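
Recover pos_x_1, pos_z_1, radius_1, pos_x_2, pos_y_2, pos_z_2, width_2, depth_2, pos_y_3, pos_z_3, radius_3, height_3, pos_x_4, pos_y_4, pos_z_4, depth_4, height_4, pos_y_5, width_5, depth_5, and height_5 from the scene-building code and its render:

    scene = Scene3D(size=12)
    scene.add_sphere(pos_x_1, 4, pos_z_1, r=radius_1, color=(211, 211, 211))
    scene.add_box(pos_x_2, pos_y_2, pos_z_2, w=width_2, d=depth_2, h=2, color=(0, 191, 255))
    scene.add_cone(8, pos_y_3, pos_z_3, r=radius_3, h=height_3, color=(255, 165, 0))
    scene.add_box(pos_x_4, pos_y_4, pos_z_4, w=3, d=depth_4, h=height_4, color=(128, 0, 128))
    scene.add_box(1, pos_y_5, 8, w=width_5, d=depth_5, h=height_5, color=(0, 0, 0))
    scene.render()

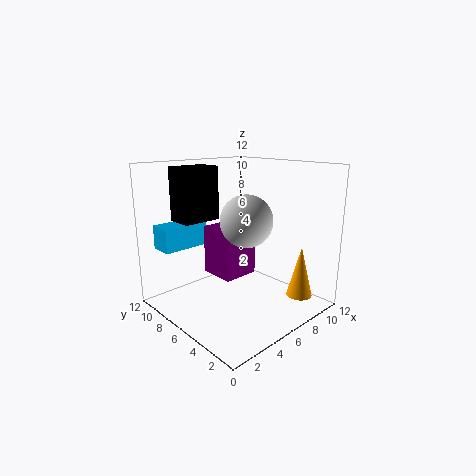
pos_x_1 = 5, pos_z_1 = 8, radius_1 = 2, pos_x_2 = 1, pos_y_2 = 9, pos_z_2 = 5, width_2 = 4, depth_2 = 2, pos_y_3 = 1, pos_z_3 = 2, radius_3 = 1, height_3 = 4, pos_x_4 = 4, pos_y_4 = 5, pos_z_4 = 3, depth_4 = 3, height_4 = 4, pos_y_5 = 6, width_5 = 3, depth_5 = 2, height_5 = 4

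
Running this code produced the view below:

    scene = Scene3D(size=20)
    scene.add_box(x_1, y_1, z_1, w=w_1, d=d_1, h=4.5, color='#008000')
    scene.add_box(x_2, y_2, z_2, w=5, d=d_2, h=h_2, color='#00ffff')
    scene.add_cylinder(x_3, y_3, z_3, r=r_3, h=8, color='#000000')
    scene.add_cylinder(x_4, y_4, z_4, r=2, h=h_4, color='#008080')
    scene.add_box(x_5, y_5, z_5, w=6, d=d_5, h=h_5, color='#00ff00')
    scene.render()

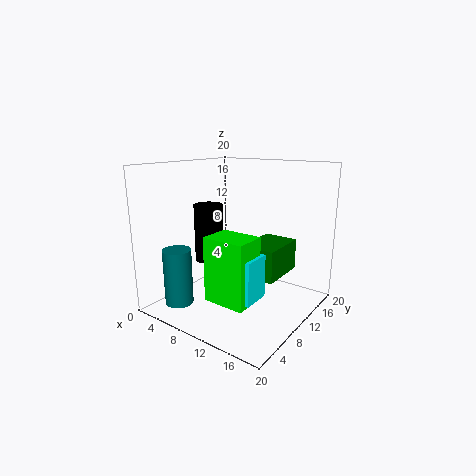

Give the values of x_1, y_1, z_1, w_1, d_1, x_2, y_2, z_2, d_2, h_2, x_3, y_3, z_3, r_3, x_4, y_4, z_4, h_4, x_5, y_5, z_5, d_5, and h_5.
x_1 = 10.5; y_1 = 10; z_1 = 4.5; w_1 = 5; d_1 = 7; x_2 = 9.5; y_2 = 6; z_2 = 2.5; d_2 = 4; h_2 = 6; x_3 = 6; y_3 = 8.5; z_3 = 6.5; r_3 = 2; x_4 = 3.5; y_4 = 4.5; z_4 = 0.5; h_4 = 8; x_5 = 8; y_5 = 5; z_5 = 2; d_5 = 4.5; h_5 = 9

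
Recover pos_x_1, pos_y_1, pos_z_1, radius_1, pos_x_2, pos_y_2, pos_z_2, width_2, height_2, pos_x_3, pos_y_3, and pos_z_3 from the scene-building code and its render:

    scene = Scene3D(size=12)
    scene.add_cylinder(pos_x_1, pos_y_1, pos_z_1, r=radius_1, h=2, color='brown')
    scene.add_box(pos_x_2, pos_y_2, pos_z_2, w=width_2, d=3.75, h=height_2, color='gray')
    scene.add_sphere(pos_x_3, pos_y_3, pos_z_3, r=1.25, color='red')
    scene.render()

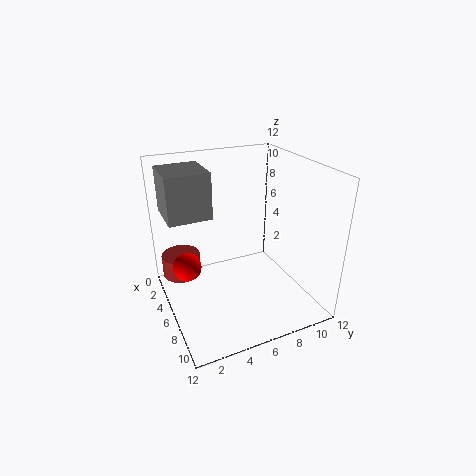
pos_x_1 = 2, pos_y_1 = 2, pos_z_1 = 1.25, radius_1 = 1.75, pos_x_2 = 0.25, pos_y_2 = 0.75, pos_z_2 = 7.25, width_2 = 4, height_2 = 4, pos_x_3 = 4, pos_y_3 = 2, pos_z_3 = 3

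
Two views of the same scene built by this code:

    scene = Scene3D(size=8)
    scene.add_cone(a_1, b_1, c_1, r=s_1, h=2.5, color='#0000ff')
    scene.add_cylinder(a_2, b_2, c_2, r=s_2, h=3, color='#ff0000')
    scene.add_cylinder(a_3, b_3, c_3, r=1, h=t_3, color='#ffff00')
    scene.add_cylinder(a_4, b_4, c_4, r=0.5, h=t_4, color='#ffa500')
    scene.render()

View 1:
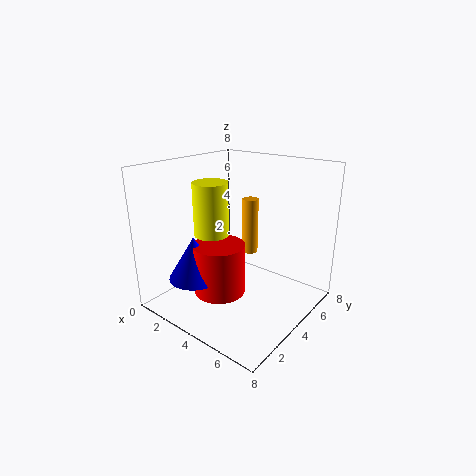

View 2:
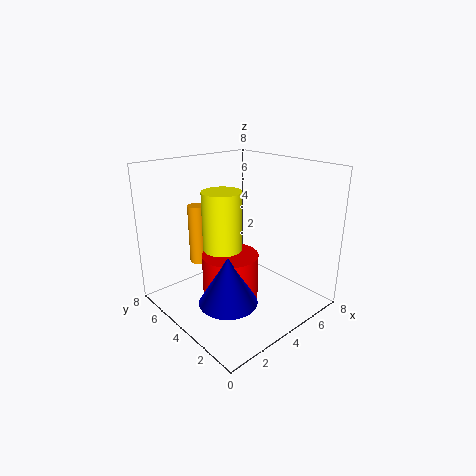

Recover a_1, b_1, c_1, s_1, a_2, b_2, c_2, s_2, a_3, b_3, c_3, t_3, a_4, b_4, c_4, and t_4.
a_1 = 2, b_1 = 2.5, c_1 = 1.5, s_1 = 1.5, a_2 = 3, b_2 = 3.5, c_2 = 0.5, s_2 = 1.5, a_3 = 2.5, b_3 = 3.5, c_3 = 4, t_3 = 3, a_4 = 3, b_4 = 6.5, c_4 = 2, t_4 = 3.5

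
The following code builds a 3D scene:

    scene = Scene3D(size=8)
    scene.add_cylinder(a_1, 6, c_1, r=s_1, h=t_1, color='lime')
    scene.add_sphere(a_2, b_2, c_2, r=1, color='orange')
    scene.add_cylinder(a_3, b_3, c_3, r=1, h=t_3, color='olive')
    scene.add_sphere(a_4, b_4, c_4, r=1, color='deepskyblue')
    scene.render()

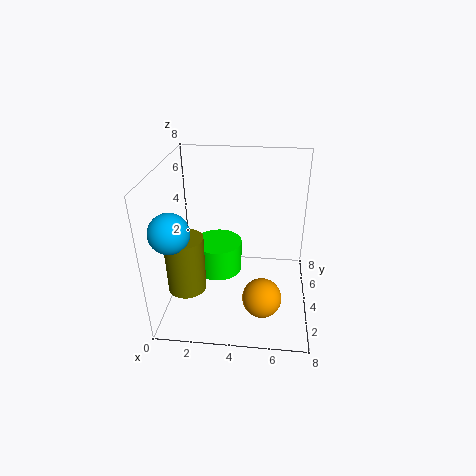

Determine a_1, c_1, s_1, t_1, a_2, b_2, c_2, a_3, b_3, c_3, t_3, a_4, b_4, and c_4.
a_1 = 2.5; c_1 = 0.5; s_1 = 1.5; t_1 = 2; a_2 = 5.5; b_2 = 1.5; c_2 = 2; a_3 = 1.5; b_3 = 2; c_3 = 2; t_3 = 3; a_4 = 1; b_4 = 1.5; c_4 = 5.5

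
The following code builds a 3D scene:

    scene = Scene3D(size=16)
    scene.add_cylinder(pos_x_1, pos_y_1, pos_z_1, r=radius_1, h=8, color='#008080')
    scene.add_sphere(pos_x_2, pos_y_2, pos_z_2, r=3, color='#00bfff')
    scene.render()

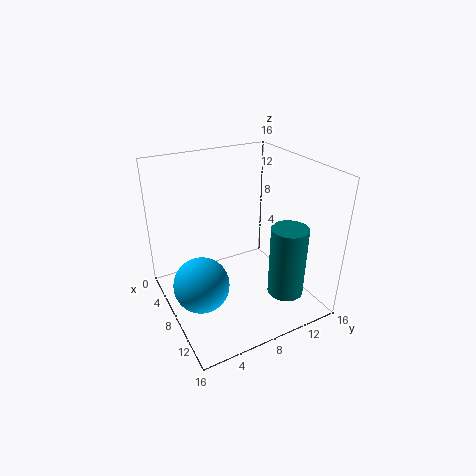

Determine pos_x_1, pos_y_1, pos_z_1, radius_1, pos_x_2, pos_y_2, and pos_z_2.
pos_x_1 = 12, pos_y_1 = 12, pos_z_1 = 2, radius_1 = 2, pos_x_2 = 9, pos_y_2 = 3, pos_z_2 = 4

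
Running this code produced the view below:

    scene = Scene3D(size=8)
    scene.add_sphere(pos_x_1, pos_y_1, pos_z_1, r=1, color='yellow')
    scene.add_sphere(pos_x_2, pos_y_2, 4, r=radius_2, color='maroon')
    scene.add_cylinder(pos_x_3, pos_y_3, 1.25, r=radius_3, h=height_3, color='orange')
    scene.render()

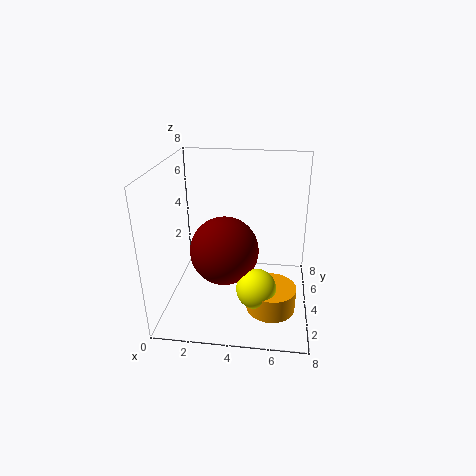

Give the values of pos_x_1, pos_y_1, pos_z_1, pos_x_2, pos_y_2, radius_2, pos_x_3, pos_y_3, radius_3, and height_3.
pos_x_1 = 5.25
pos_y_1 = 1.5
pos_z_1 = 2.5
pos_x_2 = 3.5
pos_y_2 = 2.5
radius_2 = 1.75
pos_x_3 = 6
pos_y_3 = 1.75
radius_3 = 1.25
height_3 = 1.25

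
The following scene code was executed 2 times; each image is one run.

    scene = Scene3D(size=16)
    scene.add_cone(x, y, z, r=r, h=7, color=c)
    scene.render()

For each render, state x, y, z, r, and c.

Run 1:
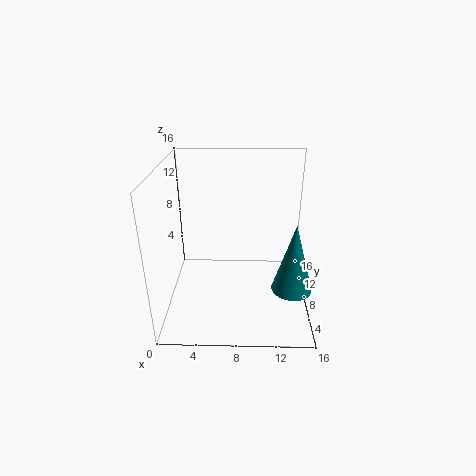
x = 13.5
y = 3
z = 5
r = 2
c = 'teal'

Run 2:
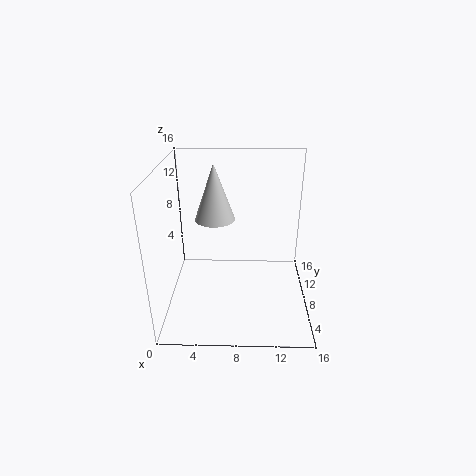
x = 5
y = 13
z = 8
r = 2.5
c = 'lightgray'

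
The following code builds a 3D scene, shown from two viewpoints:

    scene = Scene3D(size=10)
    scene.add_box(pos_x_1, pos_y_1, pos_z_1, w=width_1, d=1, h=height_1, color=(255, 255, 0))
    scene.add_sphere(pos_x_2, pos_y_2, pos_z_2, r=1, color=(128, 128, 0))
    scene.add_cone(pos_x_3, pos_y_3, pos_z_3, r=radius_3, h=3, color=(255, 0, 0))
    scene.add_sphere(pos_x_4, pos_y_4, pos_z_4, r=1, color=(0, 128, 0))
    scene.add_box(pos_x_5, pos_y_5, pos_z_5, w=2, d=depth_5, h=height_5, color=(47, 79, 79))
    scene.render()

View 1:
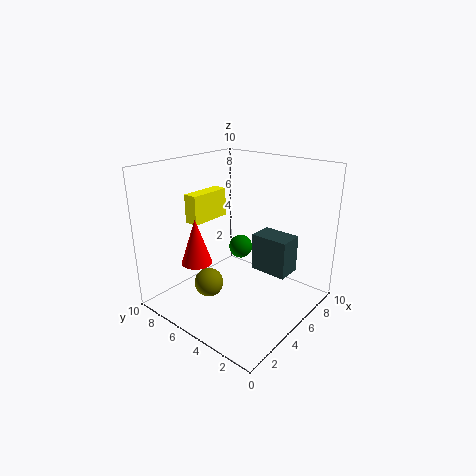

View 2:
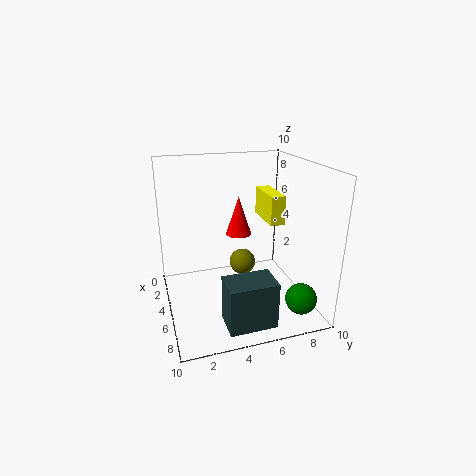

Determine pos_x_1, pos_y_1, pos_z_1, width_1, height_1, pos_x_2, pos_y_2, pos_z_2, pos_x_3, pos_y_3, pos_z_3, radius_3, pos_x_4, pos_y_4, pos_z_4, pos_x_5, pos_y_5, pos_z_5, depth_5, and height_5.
pos_x_1 = 3, pos_y_1 = 7, pos_z_1 = 6, width_1 = 3, height_1 = 2, pos_x_2 = 3, pos_y_2 = 6, pos_z_2 = 2, pos_x_3 = 2, pos_y_3 = 6, pos_z_3 = 4, radius_3 = 1, pos_x_4 = 9, pos_y_4 = 8, pos_z_4 = 2, pos_x_5 = 8, pos_y_5 = 3, pos_z_5 = 1, depth_5 = 3, height_5 = 3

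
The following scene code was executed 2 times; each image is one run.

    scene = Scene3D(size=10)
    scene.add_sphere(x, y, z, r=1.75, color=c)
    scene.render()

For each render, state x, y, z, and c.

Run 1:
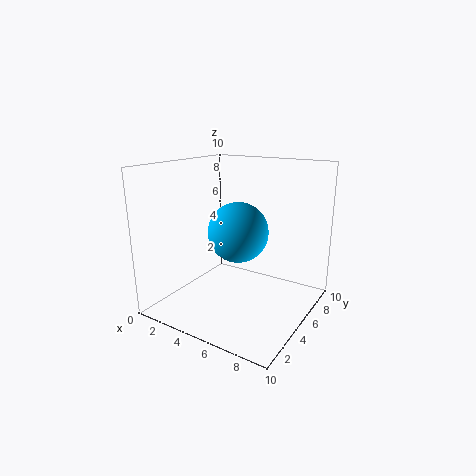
x = 6.75, y = 2.25, z = 6.5, c = 'deepskyblue'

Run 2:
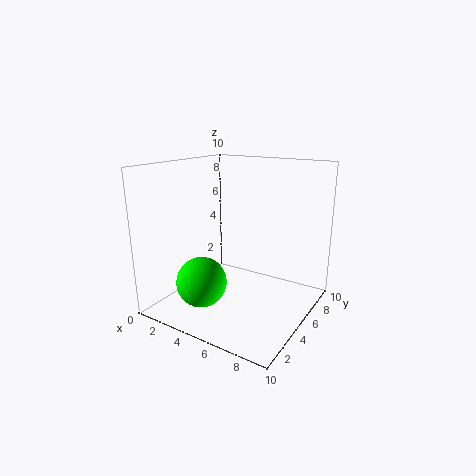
x = 3.25, y = 3, z = 2, c = 'lime'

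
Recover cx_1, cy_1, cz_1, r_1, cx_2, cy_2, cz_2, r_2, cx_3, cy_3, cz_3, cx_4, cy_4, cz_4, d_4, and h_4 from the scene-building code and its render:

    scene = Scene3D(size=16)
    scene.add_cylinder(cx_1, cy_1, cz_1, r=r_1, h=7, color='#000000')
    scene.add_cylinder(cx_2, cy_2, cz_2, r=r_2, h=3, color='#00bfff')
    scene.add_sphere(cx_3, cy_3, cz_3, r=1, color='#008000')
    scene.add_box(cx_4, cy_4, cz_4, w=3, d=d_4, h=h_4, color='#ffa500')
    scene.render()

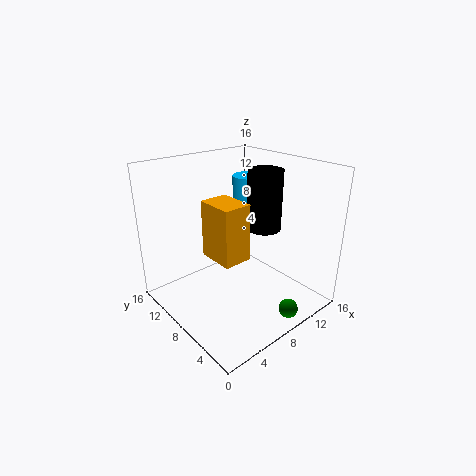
cx_1 = 12; cy_1 = 8; cz_1 = 8; r_1 = 2; cx_2 = 14; cy_2 = 13; cz_2 = 10; r_2 = 2; cx_3 = 9; cy_3 = 1; cz_3 = 2; cx_4 = 4; cy_4 = 5; cz_4 = 7; d_4 = 4; h_4 = 6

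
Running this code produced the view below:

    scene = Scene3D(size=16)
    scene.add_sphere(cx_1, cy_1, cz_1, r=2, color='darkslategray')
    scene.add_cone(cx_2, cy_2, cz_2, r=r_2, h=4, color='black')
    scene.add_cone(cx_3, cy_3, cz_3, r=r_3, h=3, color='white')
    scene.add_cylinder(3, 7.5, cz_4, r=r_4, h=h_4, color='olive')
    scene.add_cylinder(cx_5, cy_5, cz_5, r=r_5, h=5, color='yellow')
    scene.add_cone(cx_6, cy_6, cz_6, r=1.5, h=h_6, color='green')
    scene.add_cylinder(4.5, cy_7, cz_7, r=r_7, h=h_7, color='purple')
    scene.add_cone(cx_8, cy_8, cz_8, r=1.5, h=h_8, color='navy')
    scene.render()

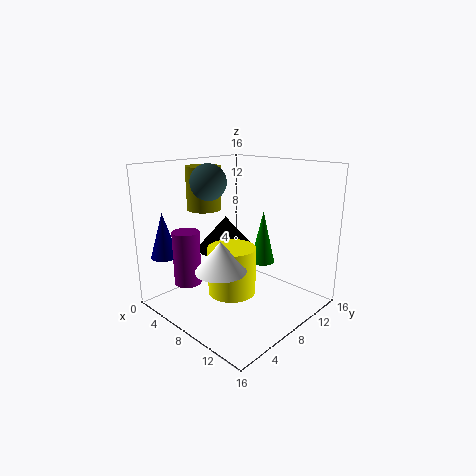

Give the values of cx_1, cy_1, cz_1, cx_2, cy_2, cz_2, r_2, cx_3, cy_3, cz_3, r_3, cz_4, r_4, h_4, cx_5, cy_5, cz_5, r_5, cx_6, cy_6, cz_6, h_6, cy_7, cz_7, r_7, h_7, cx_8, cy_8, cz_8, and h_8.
cx_1 = 5; cy_1 = 6.5; cz_1 = 14; cx_2 = 4.5; cy_2 = 9.5; cz_2 = 5.5; r_2 = 3.5; cx_3 = 10.5; cy_3 = 3; cz_3 = 6.5; r_3 = 2.5; cz_4 = 10.5; r_4 = 2; h_4 = 5; cx_5 = 9.5; cy_5 = 5.5; cz_5 = 3; r_5 = 2.5; cx_6 = 7.5; cy_6 = 13; cz_6 = 3.5; h_6 = 6.5; cy_7 = 3.5; cz_7 = 3; r_7 = 1.5; h_7 = 6; cx_8 = 2.5; cy_8 = 2; cz_8 = 6; h_8 = 5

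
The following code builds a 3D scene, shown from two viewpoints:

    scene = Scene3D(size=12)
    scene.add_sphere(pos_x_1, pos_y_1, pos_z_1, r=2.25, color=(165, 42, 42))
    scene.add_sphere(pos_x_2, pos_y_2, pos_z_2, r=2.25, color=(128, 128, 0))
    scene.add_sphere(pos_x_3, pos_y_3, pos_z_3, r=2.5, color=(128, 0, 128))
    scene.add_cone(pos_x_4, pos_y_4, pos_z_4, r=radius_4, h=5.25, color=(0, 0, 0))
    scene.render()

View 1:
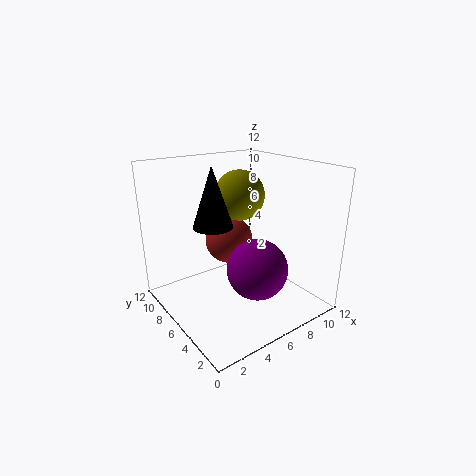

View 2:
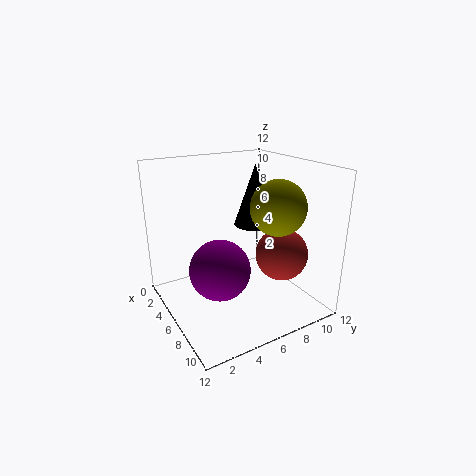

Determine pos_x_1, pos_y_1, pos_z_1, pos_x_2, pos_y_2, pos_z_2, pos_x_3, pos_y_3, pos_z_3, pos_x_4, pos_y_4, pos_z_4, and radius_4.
pos_x_1 = 7.5
pos_y_1 = 9.5
pos_z_1 = 4.25
pos_x_2 = 8
pos_y_2 = 8.5
pos_z_2 = 8.75
pos_x_3 = 6.5
pos_y_3 = 4
pos_z_3 = 3.75
pos_x_4 = 5
pos_y_4 = 8.25
pos_z_4 = 6.5
radius_4 = 1.75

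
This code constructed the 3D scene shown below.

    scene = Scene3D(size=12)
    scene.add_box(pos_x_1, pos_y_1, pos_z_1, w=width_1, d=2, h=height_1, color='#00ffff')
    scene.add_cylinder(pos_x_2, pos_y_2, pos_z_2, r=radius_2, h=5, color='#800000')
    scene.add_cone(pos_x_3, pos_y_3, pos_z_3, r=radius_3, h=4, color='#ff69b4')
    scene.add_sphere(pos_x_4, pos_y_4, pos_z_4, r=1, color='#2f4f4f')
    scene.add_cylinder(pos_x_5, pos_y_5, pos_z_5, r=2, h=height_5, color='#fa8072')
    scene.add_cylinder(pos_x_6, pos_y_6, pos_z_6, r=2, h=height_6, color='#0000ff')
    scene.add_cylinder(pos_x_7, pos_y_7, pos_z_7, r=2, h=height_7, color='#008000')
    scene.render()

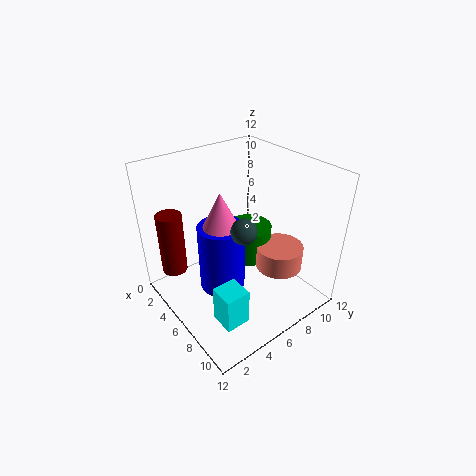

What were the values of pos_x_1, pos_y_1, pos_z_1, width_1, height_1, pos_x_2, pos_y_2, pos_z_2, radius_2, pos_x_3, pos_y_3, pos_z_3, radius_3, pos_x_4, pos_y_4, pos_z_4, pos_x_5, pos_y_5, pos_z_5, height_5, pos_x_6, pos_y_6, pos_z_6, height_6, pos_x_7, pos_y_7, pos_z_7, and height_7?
pos_x_1 = 8, pos_y_1 = 2, pos_z_1 = 1, width_1 = 2, height_1 = 3, pos_x_2 = 4, pos_y_2 = 1, pos_z_2 = 4, radius_2 = 1, pos_x_3 = 5, pos_y_3 = 5, pos_z_3 = 6, radius_3 = 2, pos_x_4 = 8, pos_y_4 = 5, pos_z_4 = 8, pos_x_5 = 8, pos_y_5 = 9, pos_z_5 = 3, height_5 = 2, pos_x_6 = 5, pos_y_6 = 5, pos_z_6 = 1, height_6 = 6, pos_x_7 = 5, pos_y_7 = 8, pos_z_7 = 3, height_7 = 3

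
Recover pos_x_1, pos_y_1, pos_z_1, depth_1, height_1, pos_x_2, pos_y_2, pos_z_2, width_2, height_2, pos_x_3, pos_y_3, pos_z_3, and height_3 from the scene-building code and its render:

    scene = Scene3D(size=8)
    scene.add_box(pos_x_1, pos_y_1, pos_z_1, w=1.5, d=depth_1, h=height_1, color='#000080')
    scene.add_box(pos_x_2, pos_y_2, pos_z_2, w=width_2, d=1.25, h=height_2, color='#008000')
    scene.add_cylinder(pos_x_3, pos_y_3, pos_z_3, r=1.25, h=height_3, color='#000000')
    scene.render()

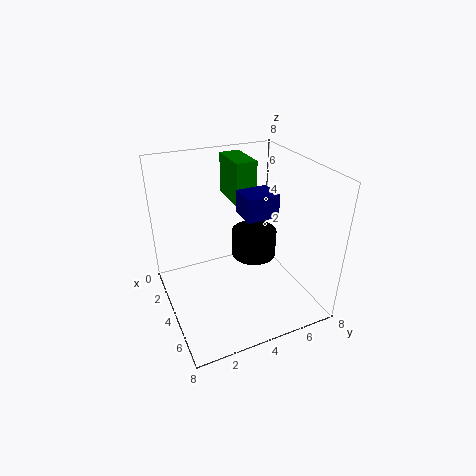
pos_x_1 = 3.75
pos_y_1 = 4
pos_z_1 = 5.5
depth_1 = 1.75
height_1 = 1.25
pos_x_2 = 0.25
pos_y_2 = 4.5
pos_z_2 = 5.25
width_2 = 2.5
height_2 = 2.5
pos_x_3 = 4
pos_y_3 = 5
pos_z_3 = 2.75
height_3 = 1.5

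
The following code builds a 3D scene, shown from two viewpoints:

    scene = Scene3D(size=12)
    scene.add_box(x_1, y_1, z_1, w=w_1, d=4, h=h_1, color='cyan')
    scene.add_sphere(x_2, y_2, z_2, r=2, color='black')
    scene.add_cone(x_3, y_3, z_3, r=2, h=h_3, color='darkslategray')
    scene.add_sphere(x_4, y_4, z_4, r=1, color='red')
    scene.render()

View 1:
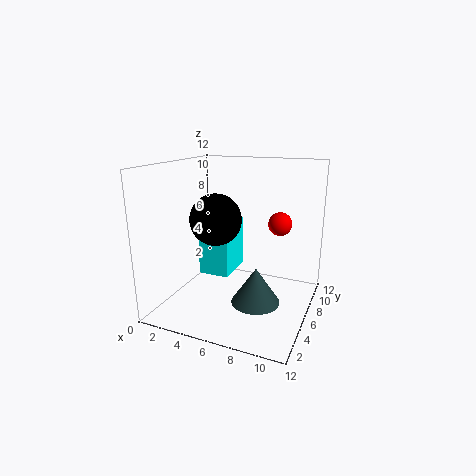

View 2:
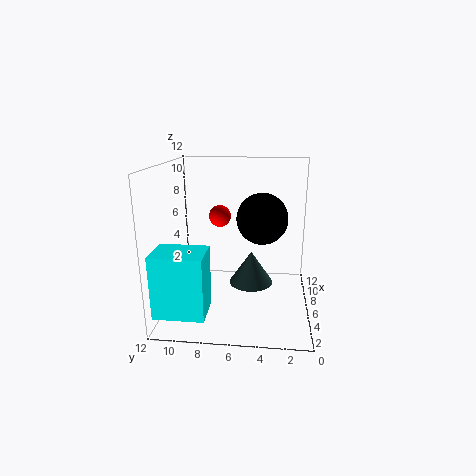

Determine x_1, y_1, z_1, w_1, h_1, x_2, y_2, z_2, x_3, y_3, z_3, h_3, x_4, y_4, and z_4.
x_1 = 1, y_1 = 8, z_1 = 1, w_1 = 3, h_1 = 5, x_2 = 5, y_2 = 4, z_2 = 8, x_3 = 8, y_3 = 5, z_3 = 1, h_3 = 3, x_4 = 9, y_4 = 8, z_4 = 7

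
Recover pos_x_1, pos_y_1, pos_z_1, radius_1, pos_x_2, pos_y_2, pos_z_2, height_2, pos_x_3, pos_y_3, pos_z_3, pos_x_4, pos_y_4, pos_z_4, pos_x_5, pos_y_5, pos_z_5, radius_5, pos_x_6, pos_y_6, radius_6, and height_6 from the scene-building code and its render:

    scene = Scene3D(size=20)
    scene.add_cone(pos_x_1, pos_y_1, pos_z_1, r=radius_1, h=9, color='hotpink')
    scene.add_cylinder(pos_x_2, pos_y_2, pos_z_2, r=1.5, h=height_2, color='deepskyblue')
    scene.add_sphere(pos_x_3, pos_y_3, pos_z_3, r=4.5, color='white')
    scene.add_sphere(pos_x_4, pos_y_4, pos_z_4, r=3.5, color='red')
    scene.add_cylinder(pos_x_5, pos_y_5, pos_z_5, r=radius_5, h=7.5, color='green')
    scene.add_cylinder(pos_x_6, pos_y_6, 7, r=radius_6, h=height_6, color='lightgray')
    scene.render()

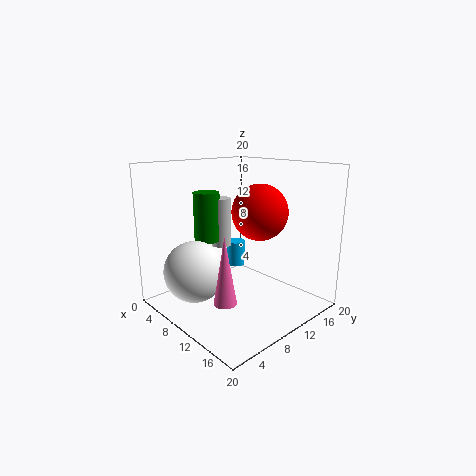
pos_x_1 = 13
pos_y_1 = 5
pos_z_1 = 3
radius_1 = 1.5
pos_x_2 = 4
pos_y_2 = 15
pos_z_2 = 3
height_2 = 4
pos_x_3 = 5
pos_y_3 = 6
pos_z_3 = 4.5
pos_x_4 = 14.5
pos_y_4 = 9.5
pos_z_4 = 14.5
pos_x_5 = 3
pos_y_5 = 10
pos_z_5 = 8
radius_5 = 2
pos_x_6 = 4
pos_y_6 = 12
radius_6 = 1.5
height_6 = 7.5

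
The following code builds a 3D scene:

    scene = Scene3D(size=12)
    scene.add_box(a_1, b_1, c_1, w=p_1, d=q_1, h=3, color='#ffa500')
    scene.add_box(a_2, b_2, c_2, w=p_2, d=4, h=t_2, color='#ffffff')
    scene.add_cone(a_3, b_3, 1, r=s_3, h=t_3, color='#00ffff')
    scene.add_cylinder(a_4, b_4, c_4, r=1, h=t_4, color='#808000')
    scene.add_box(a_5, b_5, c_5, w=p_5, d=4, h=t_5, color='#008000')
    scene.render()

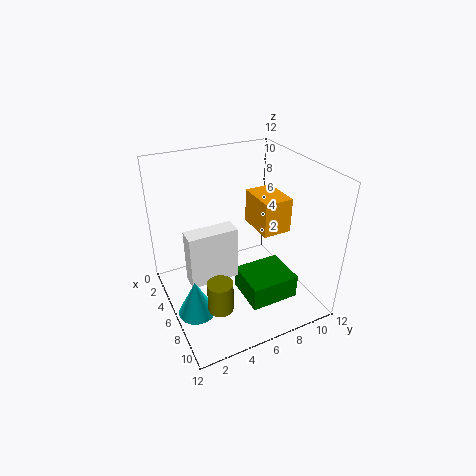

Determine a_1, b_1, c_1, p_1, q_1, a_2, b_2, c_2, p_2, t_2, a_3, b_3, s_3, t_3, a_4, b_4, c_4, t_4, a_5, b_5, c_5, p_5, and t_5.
a_1 = 3.5
b_1 = 8
c_1 = 6
p_1 = 3.5
q_1 = 2.5
a_2 = 5.5
b_2 = 1.5
c_2 = 3
p_2 = 1.5
t_2 = 4.5
a_3 = 7.5
b_3 = 1.5
s_3 = 1.5
t_3 = 3
a_4 = 9
b_4 = 3
c_4 = 2
t_4 = 2.5
a_5 = 6.5
b_5 = 5.5
c_5 = 1.5
p_5 = 3.5
t_5 = 2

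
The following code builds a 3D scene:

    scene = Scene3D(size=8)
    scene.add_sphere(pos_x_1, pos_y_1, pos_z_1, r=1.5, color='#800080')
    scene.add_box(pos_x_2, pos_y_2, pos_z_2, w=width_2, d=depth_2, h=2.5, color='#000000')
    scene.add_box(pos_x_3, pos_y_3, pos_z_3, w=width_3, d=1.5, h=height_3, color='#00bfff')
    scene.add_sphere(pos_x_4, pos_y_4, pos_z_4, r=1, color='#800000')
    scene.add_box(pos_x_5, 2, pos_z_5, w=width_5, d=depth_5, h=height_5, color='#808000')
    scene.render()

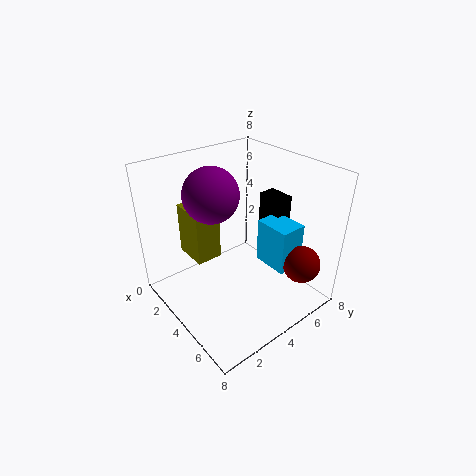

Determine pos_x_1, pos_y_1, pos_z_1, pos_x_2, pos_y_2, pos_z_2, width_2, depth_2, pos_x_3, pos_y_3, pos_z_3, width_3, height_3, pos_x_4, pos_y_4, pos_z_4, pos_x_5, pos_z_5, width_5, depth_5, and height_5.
pos_x_1 = 3; pos_y_1 = 3; pos_z_1 = 6.5; pos_x_2 = 3.5; pos_y_2 = 6; pos_z_2 = 3.5; width_2 = 1.5; depth_2 = 1; pos_x_3 = 4.5; pos_y_3 = 5; pos_z_3 = 2.5; width_3 = 2; height_3 = 2.5; pos_x_4 = 7; pos_y_4 = 6; pos_z_4 = 3; pos_x_5 = 1; pos_z_5 = 2.5; width_5 = 2; depth_5 = 1.5; height_5 = 3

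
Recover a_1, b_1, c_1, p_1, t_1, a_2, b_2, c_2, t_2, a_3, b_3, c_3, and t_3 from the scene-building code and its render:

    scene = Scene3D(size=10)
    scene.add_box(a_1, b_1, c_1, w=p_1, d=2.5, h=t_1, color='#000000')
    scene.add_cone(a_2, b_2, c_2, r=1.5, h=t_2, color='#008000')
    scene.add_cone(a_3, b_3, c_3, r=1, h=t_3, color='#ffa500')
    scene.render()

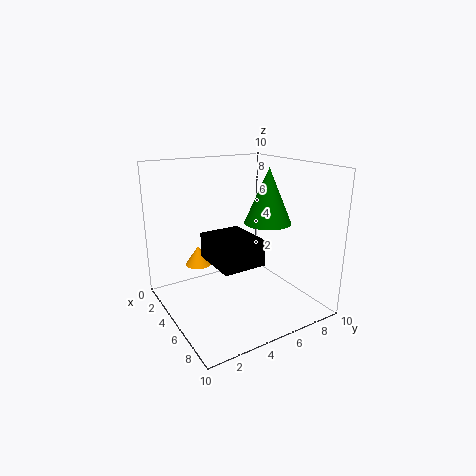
a_1 = 6.5
b_1 = 1.5
c_1 = 5
p_1 = 3
t_1 = 1.5
a_2 = 7
b_2 = 6
c_2 = 6.5
t_2 = 3.5
a_3 = 1.5
b_3 = 3.5
c_3 = 2
t_3 = 1.5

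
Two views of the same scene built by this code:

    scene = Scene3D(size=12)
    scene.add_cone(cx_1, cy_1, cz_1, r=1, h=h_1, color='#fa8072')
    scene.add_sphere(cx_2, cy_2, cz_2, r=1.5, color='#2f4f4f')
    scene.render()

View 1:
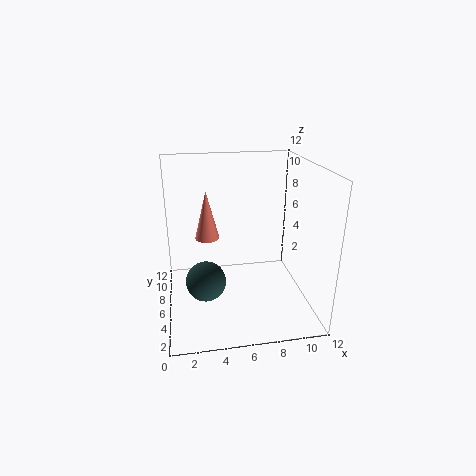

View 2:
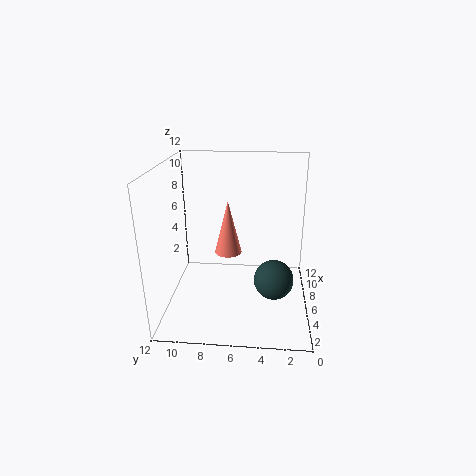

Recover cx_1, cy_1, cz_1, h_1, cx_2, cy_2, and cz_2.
cx_1 = 3.5, cy_1 = 6.5, cz_1 = 6, h_1 = 4, cx_2 = 3, cy_2 = 3, cz_2 = 4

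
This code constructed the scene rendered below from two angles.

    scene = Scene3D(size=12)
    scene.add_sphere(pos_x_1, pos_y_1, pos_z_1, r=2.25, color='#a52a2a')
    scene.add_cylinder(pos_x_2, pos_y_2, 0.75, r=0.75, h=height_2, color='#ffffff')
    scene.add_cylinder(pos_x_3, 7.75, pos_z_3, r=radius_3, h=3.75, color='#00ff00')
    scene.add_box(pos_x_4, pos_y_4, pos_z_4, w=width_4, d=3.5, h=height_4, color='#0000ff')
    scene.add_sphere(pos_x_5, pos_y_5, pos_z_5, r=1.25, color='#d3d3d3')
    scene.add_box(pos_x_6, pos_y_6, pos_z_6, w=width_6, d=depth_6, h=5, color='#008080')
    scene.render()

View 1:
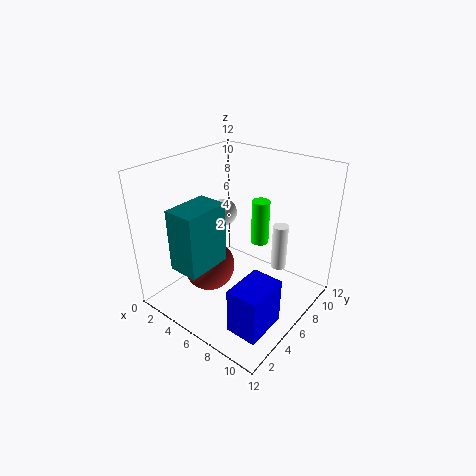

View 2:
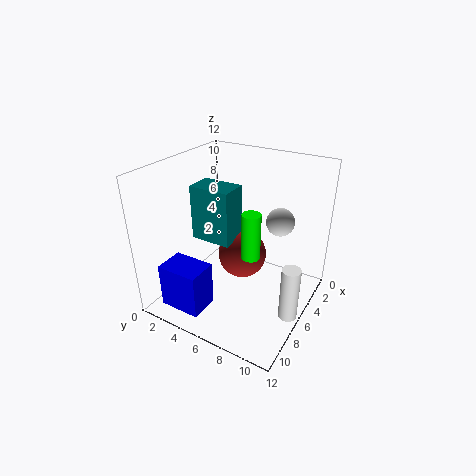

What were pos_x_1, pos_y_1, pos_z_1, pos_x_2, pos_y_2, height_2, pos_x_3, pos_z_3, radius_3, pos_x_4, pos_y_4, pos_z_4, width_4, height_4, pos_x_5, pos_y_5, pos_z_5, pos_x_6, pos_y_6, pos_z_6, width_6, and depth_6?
pos_x_1 = 3.5, pos_y_1 = 5, pos_z_1 = 2.75, pos_x_2 = 7, pos_y_2 = 11.25, height_2 = 4.5, pos_x_3 = 7, pos_z_3 = 5.25, radius_3 = 0.75, pos_x_4 = 8.5, pos_y_4 = 1.5, pos_z_4 = 0.75, width_4 = 2.5, height_4 = 3.75, pos_x_5 = 2.5, pos_y_5 = 8.25, pos_z_5 = 6.5, pos_x_6 = 3.25, pos_y_6 = 1, pos_z_6 = 4.5, width_6 = 2.5, depth_6 = 3.75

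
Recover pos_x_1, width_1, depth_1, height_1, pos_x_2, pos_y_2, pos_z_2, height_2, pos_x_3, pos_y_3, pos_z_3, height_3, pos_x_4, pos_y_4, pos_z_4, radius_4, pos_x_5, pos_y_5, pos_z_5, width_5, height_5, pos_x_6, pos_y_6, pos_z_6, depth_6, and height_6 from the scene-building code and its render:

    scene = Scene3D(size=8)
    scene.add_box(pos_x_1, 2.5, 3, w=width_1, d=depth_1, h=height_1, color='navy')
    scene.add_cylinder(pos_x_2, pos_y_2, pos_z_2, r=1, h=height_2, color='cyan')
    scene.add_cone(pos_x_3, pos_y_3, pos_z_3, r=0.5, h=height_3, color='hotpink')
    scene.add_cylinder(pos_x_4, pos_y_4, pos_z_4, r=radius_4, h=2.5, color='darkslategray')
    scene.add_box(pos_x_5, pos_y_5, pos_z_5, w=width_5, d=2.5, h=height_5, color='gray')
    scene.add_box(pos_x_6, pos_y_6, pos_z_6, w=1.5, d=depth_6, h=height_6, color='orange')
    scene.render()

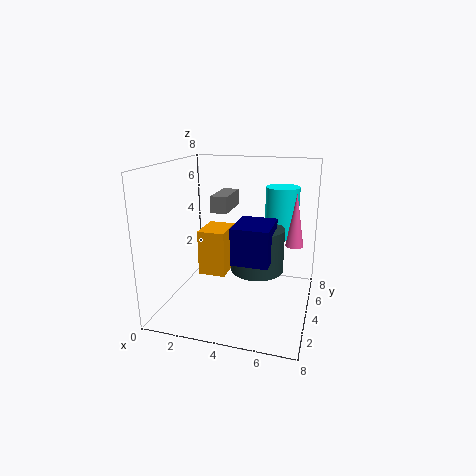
pos_x_1 = 4, width_1 = 2, depth_1 = 2.5, height_1 = 2, pos_x_2 = 6, pos_y_2 = 6.5, pos_z_2 = 3.5, height_2 = 3, pos_x_3 = 7, pos_y_3 = 5, pos_z_3 = 3.5, height_3 = 3, pos_x_4 = 5, pos_y_4 = 4.5, pos_z_4 = 2, radius_4 = 1.5, pos_x_5 = 2, pos_y_5 = 5, pos_z_5 = 5, width_5 = 1, height_5 = 1, pos_x_6 = 2, pos_y_6 = 3, pos_z_6 = 2, depth_6 = 2, height_6 = 2.5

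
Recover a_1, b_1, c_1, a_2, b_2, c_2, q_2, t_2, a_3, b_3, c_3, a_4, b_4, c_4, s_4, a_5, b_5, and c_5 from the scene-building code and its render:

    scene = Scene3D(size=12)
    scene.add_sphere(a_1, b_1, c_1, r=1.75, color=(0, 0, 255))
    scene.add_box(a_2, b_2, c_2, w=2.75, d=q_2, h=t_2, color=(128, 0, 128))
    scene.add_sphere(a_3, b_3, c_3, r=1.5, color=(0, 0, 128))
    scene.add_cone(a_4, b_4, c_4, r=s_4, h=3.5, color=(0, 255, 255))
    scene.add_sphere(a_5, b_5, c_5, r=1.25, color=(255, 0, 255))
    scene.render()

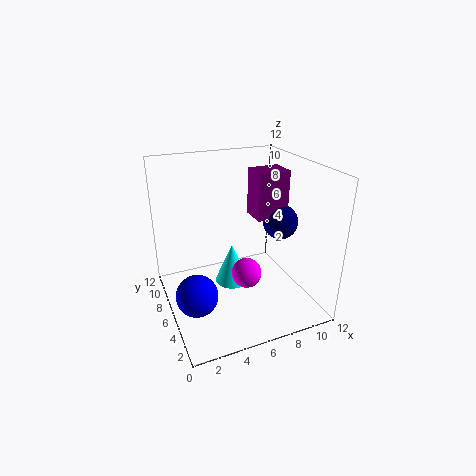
a_1 = 2
b_1 = 5.25
c_1 = 1.75
a_2 = 7.75
b_2 = 5.75
c_2 = 7.25
q_2 = 2.25
t_2 = 4
a_3 = 10
b_3 = 6
c_3 = 6.75
a_4 = 5.75
b_4 = 6.75
c_4 = 1.5
s_4 = 1.5
a_5 = 6.25
b_5 = 4.75
c_5 = 3.25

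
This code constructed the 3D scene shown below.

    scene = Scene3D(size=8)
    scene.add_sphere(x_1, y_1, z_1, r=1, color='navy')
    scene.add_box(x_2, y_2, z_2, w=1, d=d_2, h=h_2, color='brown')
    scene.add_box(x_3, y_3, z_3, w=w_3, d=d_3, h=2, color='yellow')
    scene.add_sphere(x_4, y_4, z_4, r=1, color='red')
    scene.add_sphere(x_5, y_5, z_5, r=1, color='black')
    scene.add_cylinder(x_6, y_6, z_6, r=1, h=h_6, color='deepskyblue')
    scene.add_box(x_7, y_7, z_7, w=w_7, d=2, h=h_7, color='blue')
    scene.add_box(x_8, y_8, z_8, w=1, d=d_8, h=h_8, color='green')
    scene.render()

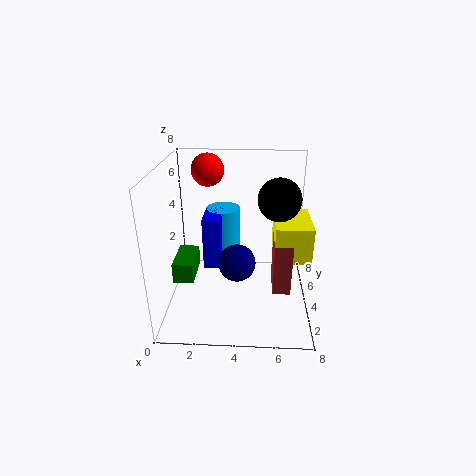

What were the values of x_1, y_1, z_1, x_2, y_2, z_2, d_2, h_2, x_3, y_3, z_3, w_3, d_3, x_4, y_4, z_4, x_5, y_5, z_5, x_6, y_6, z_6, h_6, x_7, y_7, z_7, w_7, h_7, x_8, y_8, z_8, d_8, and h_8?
x_1 = 4
y_1 = 3
z_1 = 3
x_2 = 6
y_2 = 3
z_2 = 1
d_2 = 2
h_2 = 3
x_3 = 6
y_3 = 3
z_3 = 3
w_3 = 2
d_3 = 3
x_4 = 2
y_4 = 7
z_4 = 7
x_5 = 6
y_5 = 2
z_5 = 7
x_6 = 3
y_6 = 6
z_6 = 2
h_6 = 3
x_7 = 2
y_7 = 4
z_7 = 2
w_7 = 1
h_7 = 3
x_8 = 1
y_8 = 1
z_8 = 3
d_8 = 2
h_8 = 1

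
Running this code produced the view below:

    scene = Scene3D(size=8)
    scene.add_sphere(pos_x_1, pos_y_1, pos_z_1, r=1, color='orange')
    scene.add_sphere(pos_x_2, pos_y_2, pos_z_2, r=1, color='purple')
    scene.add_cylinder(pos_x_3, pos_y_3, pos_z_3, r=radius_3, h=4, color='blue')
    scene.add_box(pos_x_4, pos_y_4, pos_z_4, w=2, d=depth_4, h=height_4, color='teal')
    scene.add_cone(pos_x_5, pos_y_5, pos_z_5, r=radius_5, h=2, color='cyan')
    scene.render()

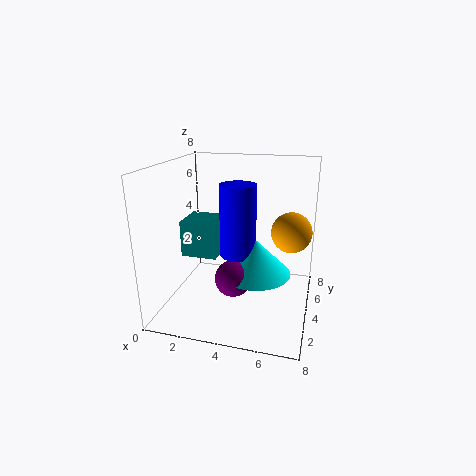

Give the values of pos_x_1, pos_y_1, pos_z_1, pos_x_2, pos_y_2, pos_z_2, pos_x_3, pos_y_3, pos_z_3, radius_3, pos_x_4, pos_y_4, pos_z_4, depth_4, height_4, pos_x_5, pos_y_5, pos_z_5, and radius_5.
pos_x_1 = 7, pos_y_1 = 3, pos_z_1 = 5, pos_x_2 = 4, pos_y_2 = 3, pos_z_2 = 2, pos_x_3 = 4, pos_y_3 = 4, pos_z_3 = 3, radius_3 = 1, pos_x_4 = 1, pos_y_4 = 3, pos_z_4 = 3, depth_4 = 2, height_4 = 2, pos_x_5 = 5, pos_y_5 = 4, pos_z_5 = 2, radius_5 = 2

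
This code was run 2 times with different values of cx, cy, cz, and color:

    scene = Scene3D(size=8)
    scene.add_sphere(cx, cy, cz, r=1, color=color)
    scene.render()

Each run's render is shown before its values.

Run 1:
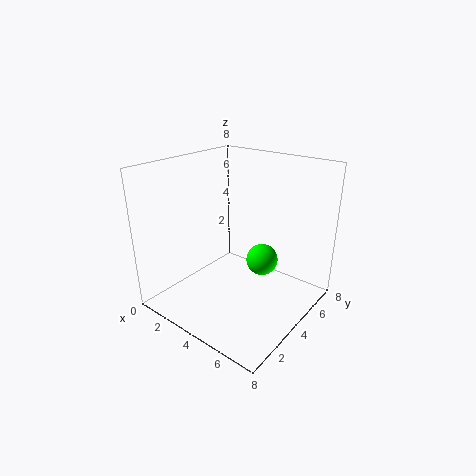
cx = 4; cy = 6.5; cz = 1.5; color = 'lime'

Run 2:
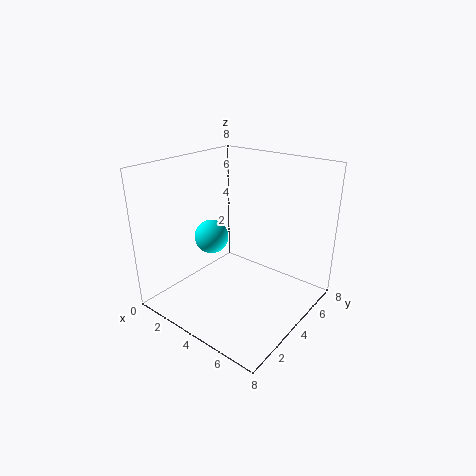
cx = 2; cy = 4; cz = 3.5; color = 'cyan'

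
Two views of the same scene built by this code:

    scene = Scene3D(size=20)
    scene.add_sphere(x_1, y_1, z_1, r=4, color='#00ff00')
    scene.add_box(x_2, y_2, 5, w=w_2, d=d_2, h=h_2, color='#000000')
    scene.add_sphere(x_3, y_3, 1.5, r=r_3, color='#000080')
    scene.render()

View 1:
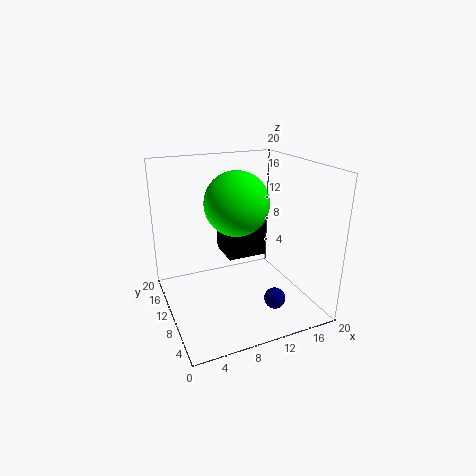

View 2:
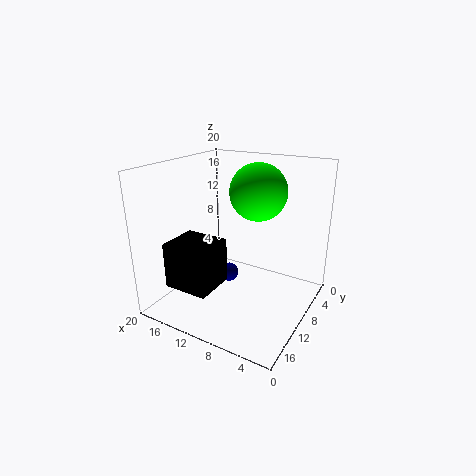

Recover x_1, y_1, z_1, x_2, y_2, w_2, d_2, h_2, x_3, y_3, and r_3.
x_1 = 8.5, y_1 = 7, z_1 = 16, x_2 = 10, y_2 = 13, w_2 = 6, d_2 = 5.5, h_2 = 6, x_3 = 14, y_3 = 6, r_3 = 1.5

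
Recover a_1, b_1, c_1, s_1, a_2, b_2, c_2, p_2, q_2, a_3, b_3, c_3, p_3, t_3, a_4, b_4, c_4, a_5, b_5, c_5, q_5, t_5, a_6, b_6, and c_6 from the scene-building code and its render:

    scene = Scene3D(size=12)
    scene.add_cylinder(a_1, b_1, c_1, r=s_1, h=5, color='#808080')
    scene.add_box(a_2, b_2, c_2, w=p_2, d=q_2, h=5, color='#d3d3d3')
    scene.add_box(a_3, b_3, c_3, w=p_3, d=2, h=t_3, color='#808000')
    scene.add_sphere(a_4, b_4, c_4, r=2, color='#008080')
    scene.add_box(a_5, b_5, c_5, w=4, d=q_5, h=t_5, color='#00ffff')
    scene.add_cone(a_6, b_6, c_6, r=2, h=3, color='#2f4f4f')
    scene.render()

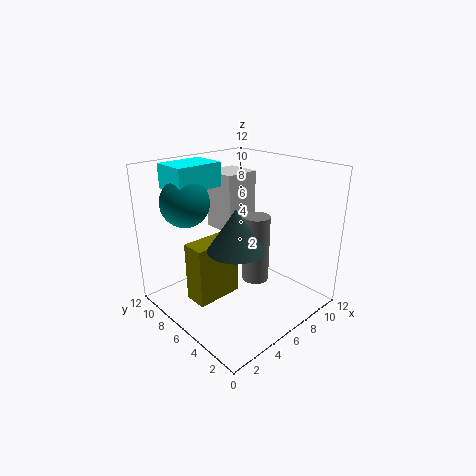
a_1 = 5
b_1 = 3
c_1 = 4
s_1 = 1
a_2 = 6
b_2 = 7
c_2 = 6
p_2 = 3
q_2 = 3
a_3 = 2
b_3 = 6
c_3 = 1
p_3 = 4
t_3 = 5
a_4 = 3
b_4 = 9
c_4 = 9
a_5 = 2
b_5 = 8
c_5 = 10
q_5 = 3
t_5 = 2
a_6 = 3
b_6 = 3
c_6 = 7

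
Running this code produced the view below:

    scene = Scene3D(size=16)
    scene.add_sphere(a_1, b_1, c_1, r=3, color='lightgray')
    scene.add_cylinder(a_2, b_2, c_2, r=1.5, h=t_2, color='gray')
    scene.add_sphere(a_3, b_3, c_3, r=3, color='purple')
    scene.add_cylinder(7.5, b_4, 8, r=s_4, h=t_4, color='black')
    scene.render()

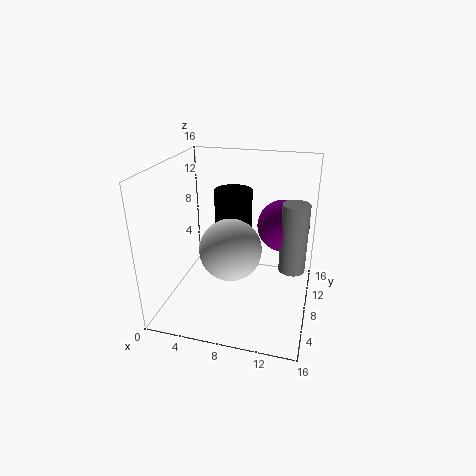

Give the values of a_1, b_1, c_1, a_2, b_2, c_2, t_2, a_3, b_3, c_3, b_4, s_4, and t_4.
a_1 = 8.5, b_1 = 3.5, c_1 = 9, a_2 = 14, b_2 = 9.5, c_2 = 4, t_2 = 8, a_3 = 12.5, b_3 = 11.5, c_3 = 8.5, b_4 = 8, s_4 = 2, t_4 = 5.5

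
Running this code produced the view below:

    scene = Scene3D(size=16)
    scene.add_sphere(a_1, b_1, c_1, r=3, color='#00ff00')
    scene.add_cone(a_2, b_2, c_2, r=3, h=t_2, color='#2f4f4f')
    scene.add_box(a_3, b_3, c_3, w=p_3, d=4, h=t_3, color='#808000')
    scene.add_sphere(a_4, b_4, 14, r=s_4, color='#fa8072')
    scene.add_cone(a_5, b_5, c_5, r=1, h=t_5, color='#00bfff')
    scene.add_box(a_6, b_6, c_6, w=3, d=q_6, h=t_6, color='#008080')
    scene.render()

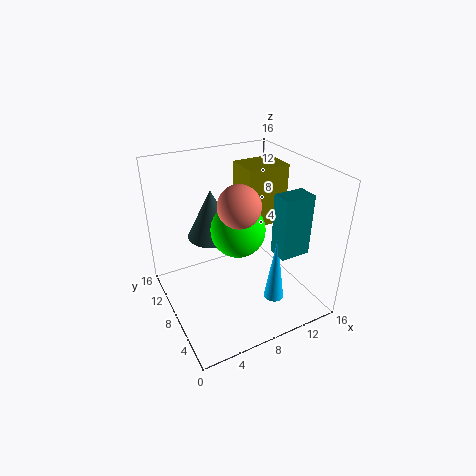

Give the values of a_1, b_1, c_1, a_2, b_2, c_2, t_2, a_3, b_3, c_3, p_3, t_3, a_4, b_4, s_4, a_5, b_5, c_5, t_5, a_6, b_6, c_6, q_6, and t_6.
a_1 = 8, b_1 = 8, c_1 = 9, a_2 = 7, b_2 = 13, c_2 = 6, t_2 = 6, a_3 = 10, b_3 = 9, c_3 = 8, p_3 = 5, t_3 = 7, a_4 = 6, b_4 = 4, s_4 = 2, a_5 = 9, b_5 = 2, c_5 = 4, t_5 = 7, a_6 = 9, b_6 = 1, c_6 = 9, q_6 = 2, t_6 = 6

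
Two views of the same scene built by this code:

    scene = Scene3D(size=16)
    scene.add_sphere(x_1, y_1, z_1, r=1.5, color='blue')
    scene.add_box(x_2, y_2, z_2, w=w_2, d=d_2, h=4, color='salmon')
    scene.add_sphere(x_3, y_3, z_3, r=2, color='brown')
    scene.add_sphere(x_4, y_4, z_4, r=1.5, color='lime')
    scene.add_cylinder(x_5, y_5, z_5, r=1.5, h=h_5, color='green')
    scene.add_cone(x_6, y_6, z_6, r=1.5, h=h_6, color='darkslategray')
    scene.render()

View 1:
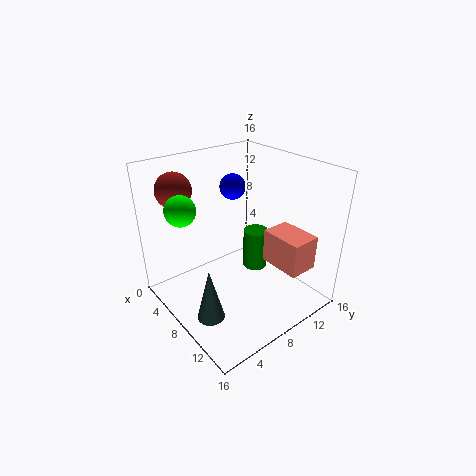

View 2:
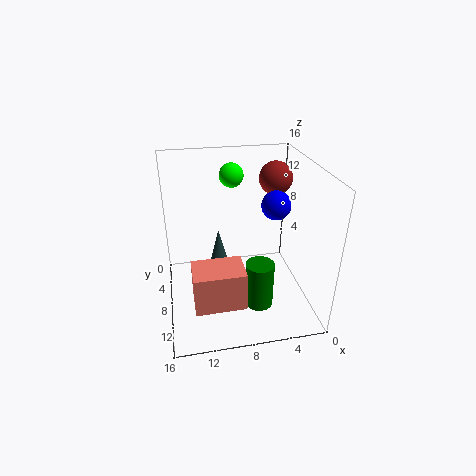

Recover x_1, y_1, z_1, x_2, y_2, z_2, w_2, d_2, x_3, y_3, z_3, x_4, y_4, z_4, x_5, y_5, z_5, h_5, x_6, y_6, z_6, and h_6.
x_1 = 4.5, y_1 = 10, z_1 = 12.5, x_2 = 8.5, y_2 = 11.5, z_2 = 4, w_2 = 5, d_2 = 3.5, x_3 = 2.5, y_3 = 3.5, z_3 = 13, x_4 = 7.5, y_4 = 1.5, z_4 = 13, x_5 = 6.5, y_5 = 12, z_5 = 2, h_5 = 5, x_6 = 9.5, y_6 = 3, z_6 = 0.5, h_6 = 6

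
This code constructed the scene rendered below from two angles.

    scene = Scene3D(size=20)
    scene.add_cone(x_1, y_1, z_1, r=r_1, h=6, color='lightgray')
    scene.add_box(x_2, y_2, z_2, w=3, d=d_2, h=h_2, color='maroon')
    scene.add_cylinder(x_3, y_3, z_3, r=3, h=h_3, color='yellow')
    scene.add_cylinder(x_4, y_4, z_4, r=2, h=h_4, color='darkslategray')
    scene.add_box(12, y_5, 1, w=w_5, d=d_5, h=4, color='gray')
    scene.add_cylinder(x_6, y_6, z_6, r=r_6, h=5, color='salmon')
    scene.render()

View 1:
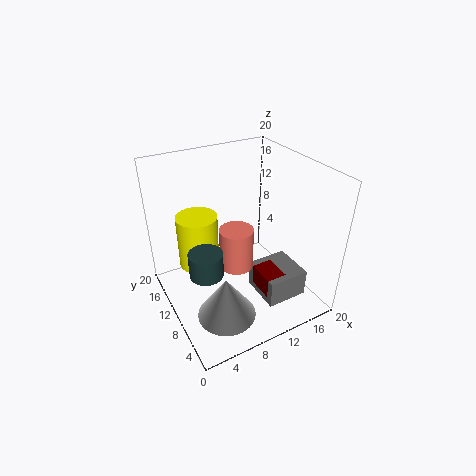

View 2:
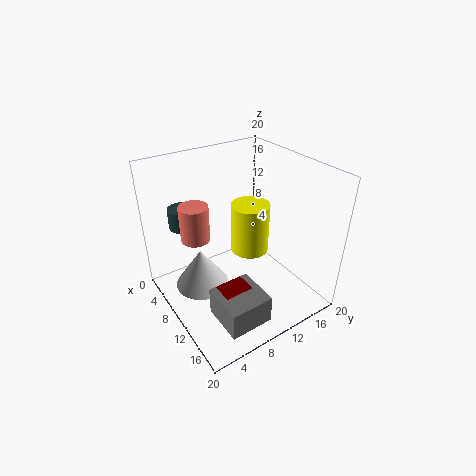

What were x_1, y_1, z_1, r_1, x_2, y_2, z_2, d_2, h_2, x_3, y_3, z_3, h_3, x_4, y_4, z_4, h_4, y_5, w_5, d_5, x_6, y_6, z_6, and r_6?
x_1 = 6, y_1 = 6, z_1 = 1, r_1 = 4, x_2 = 12, y_2 = 5, z_2 = 2, d_2 = 4, h_2 = 3, x_3 = 6, y_3 = 15, z_3 = 4, h_3 = 8, x_4 = 3, y_4 = 5, z_4 = 10, h_4 = 3, y_5 = 4, w_5 = 6, d_5 = 6, x_6 = 7, y_6 = 5, z_6 = 10, r_6 = 2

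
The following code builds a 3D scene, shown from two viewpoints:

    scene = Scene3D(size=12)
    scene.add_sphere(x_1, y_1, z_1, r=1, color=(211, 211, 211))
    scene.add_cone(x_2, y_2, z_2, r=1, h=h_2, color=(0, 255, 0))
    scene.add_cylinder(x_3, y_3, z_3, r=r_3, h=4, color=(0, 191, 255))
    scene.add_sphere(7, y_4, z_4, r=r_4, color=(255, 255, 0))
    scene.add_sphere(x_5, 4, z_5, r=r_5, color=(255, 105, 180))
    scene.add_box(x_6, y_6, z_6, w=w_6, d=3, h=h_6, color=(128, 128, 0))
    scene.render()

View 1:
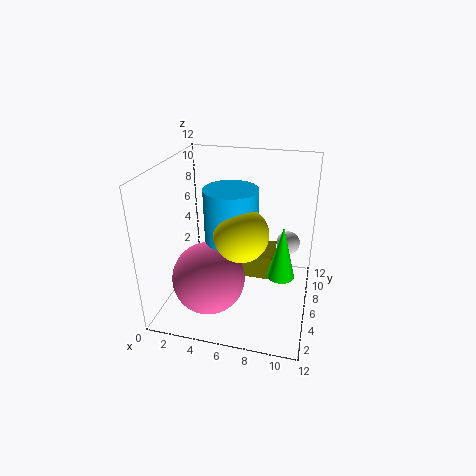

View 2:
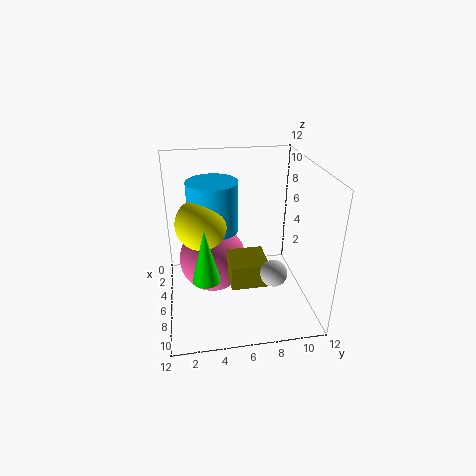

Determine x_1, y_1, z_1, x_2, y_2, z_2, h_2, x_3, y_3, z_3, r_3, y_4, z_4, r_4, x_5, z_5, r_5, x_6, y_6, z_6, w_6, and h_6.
x_1 = 10
y_1 = 8
z_1 = 5
x_2 = 10
y_2 = 3
z_2 = 5
h_2 = 4
x_3 = 6
y_3 = 4
z_3 = 7
r_3 = 2
y_4 = 3
z_4 = 8
r_4 = 2
x_5 = 4
z_5 = 3
r_5 = 3
x_6 = 6
y_6 = 5
z_6 = 3
w_6 = 3
h_6 = 2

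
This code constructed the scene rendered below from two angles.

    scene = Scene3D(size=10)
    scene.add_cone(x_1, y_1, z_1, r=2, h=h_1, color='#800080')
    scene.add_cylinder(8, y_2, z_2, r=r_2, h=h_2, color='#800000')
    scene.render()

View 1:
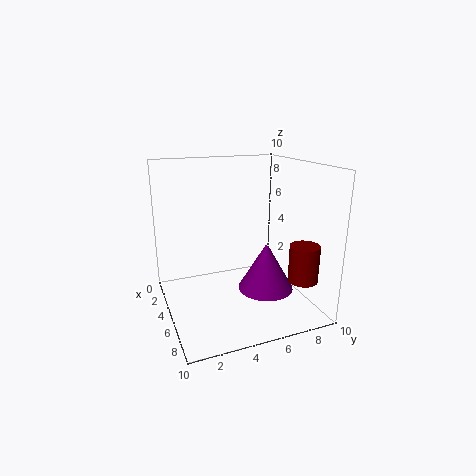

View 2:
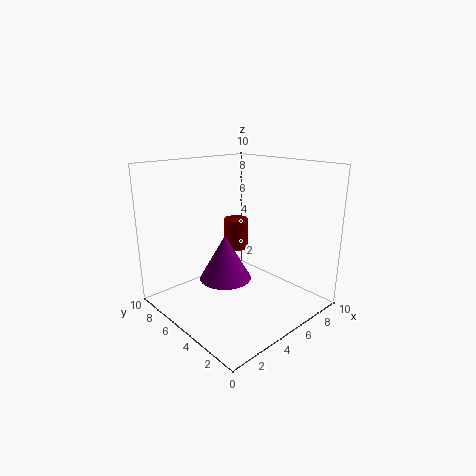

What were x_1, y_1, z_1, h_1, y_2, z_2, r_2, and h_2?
x_1 = 5.5; y_1 = 7; z_1 = 1; h_1 = 3.5; y_2 = 8.5; z_2 = 2.5; r_2 = 1; h_2 = 2.5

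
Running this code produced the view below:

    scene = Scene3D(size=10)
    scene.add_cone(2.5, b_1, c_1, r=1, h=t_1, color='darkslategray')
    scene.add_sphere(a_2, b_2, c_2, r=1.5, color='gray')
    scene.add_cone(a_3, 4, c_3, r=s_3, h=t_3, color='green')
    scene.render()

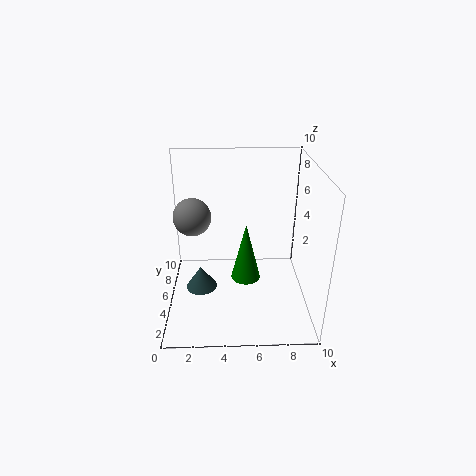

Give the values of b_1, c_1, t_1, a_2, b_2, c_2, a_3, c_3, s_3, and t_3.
b_1 = 3
c_1 = 2.5
t_1 = 1.5
a_2 = 1.5
b_2 = 8.5
c_2 = 5
a_3 = 5.5
c_3 = 2.5
s_3 = 1
t_3 = 4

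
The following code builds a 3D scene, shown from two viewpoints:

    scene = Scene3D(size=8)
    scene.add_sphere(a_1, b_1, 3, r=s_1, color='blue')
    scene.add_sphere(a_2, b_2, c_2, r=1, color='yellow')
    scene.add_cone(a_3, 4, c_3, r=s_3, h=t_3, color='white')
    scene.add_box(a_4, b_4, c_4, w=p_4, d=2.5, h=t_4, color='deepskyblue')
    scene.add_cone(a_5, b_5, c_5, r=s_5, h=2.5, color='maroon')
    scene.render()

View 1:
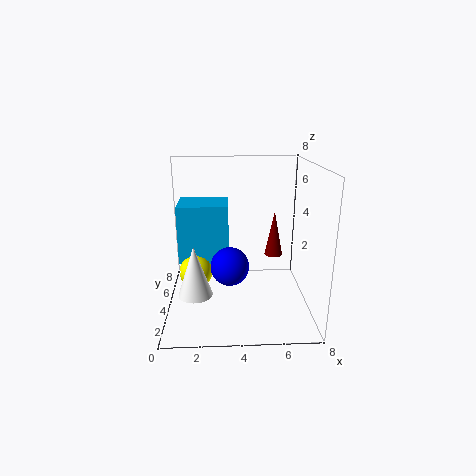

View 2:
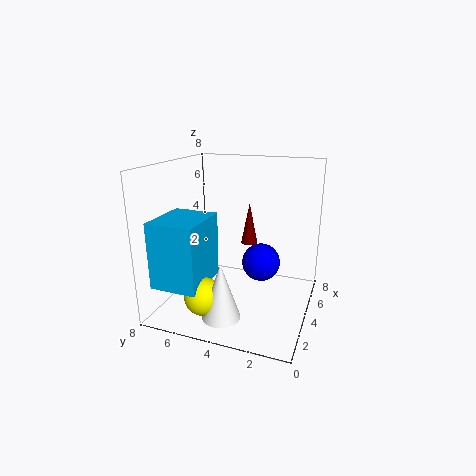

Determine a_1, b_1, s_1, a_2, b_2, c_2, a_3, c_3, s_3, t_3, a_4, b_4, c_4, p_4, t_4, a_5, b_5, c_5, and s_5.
a_1 = 3.5; b_1 = 2.5; s_1 = 1; a_2 = 1.5; b_2 = 5; c_2 = 1.5; a_3 = 1.5; c_3 = 0.5; s_3 = 1; t_3 = 3; a_4 = 0.5; b_4 = 5; c_4 = 2; p_4 = 3; t_4 = 3.5; a_5 = 6; b_5 = 4; c_5 = 3; s_5 = 0.5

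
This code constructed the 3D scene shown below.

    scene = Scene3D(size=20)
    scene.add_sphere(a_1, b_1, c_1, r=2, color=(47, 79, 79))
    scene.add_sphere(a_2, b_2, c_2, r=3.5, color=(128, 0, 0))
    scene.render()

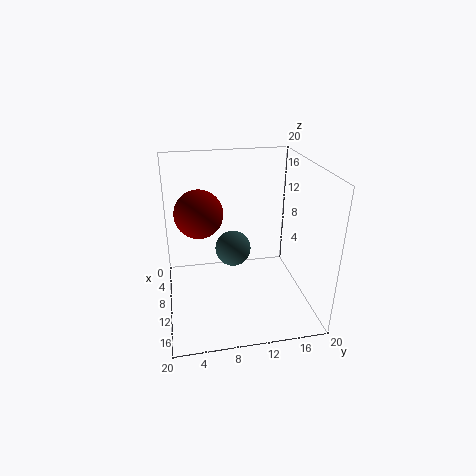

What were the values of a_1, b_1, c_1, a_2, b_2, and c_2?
a_1 = 17; b_1 = 8; c_1 = 12.5; a_2 = 6.5; b_2 = 5; c_2 = 12.5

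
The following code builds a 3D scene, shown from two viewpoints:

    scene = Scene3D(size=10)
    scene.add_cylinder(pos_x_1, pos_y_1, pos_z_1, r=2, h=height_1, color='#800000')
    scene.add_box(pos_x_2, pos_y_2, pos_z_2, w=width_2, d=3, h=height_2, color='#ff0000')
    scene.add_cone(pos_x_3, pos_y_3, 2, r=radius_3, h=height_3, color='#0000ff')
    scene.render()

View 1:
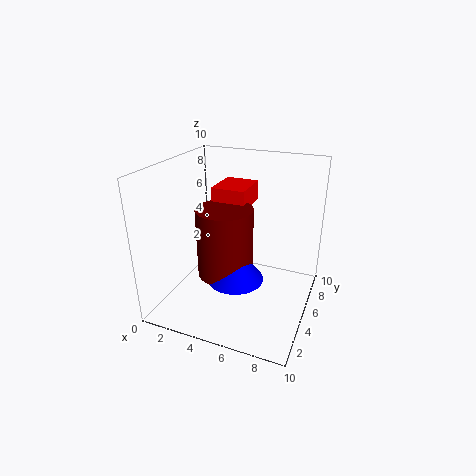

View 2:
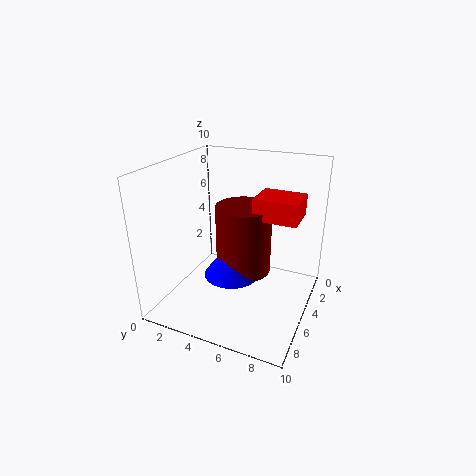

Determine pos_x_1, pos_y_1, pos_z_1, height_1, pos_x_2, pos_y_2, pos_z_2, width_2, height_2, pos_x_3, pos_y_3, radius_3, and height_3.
pos_x_1 = 4, pos_y_1 = 5, pos_z_1 = 2, height_1 = 5, pos_x_2 = 2.5, pos_y_2 = 6, pos_z_2 = 6.5, width_2 = 2.5, height_2 = 1.5, pos_x_3 = 5, pos_y_3 = 4.5, radius_3 = 2, height_3 = 2.5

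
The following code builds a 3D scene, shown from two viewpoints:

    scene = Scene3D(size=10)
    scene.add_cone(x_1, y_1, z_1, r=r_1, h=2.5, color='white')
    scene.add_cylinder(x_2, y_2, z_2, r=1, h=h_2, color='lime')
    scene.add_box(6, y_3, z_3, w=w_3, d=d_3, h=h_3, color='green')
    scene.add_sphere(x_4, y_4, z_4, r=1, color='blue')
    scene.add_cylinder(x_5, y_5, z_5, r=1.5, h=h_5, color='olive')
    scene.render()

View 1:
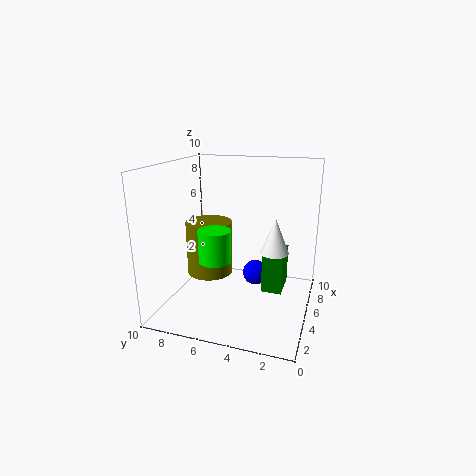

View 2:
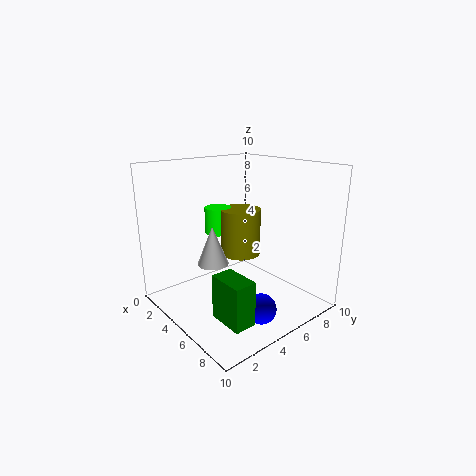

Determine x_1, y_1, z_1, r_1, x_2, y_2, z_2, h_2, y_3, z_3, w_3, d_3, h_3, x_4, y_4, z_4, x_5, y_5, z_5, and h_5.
x_1 = 5.5
y_1 = 2.5
z_1 = 4
r_1 = 1
x_2 = 2
y_2 = 5.5
z_2 = 4.5
h_2 = 2
y_3 = 2
z_3 = 0.5
w_3 = 2.5
d_3 = 1.5
h_3 = 3
x_4 = 8
y_4 = 4.5
z_4 = 1
x_5 = 3.5
y_5 = 6.5
z_5 = 3
h_5 = 3.5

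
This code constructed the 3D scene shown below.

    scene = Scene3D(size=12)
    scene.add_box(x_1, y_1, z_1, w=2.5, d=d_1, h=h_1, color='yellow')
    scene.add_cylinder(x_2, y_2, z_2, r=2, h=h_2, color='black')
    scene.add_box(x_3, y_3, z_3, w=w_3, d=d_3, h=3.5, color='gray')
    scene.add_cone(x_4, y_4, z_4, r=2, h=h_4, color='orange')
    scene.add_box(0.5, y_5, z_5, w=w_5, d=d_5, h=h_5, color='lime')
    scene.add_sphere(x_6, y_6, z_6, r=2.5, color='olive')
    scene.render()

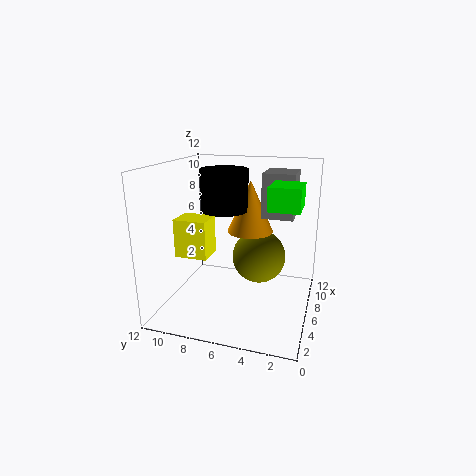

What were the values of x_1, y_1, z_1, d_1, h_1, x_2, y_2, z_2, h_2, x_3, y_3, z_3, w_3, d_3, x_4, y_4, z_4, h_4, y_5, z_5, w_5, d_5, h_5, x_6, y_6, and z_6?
x_1 = 6, y_1 = 9, z_1 = 3.5, d_1 = 3, h_1 = 3.5, x_2 = 7, y_2 = 7.5, z_2 = 8, h_2 = 3.5, x_3 = 5.5, y_3 = 1.5, z_3 = 8, w_3 = 3, d_3 = 2.5, x_4 = 8, y_4 = 5.5, z_4 = 6, h_4 = 4.5, y_5 = 0.5, z_5 = 10, w_5 = 2.5, d_5 = 2, h_5 = 1.5, x_6 = 9.5, y_6 = 5, z_6 = 3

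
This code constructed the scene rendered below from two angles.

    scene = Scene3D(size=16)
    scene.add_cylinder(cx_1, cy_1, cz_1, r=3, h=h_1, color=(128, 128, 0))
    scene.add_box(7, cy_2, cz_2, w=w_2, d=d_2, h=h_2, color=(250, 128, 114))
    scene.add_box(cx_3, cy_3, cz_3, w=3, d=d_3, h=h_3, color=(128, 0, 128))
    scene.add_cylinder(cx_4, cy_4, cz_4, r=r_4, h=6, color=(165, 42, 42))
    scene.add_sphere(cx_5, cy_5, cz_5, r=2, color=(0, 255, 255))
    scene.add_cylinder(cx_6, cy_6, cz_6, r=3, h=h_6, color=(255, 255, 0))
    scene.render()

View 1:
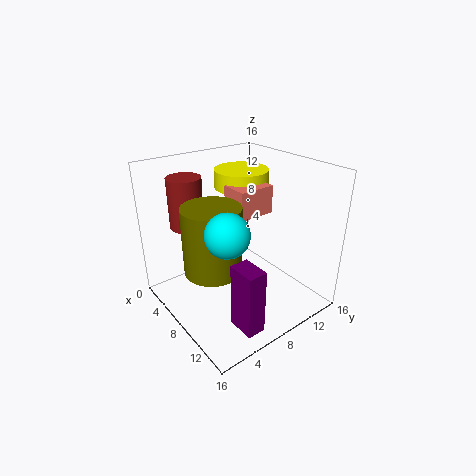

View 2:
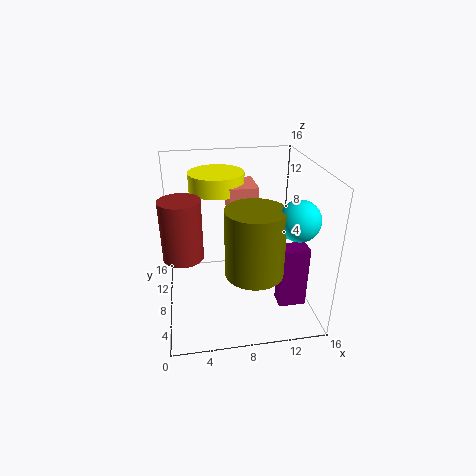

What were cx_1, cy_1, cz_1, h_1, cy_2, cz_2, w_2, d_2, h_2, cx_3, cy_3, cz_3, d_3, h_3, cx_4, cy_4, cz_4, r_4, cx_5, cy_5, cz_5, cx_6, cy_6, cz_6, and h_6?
cx_1 = 9
cy_1 = 4
cz_1 = 6
h_1 = 7
cy_2 = 7
cz_2 = 11
w_2 = 3
d_2 = 4
h_2 = 3
cx_3 = 12
cy_3 = 4
cz_3 = 1
d_3 = 2
h_3 = 7
cx_4 = 2
cy_4 = 5
cz_4 = 8
r_4 = 2
cx_5 = 13
cy_5 = 3
cz_5 = 12
cx_6 = 6
cy_6 = 10
cz_6 = 13
h_6 = 2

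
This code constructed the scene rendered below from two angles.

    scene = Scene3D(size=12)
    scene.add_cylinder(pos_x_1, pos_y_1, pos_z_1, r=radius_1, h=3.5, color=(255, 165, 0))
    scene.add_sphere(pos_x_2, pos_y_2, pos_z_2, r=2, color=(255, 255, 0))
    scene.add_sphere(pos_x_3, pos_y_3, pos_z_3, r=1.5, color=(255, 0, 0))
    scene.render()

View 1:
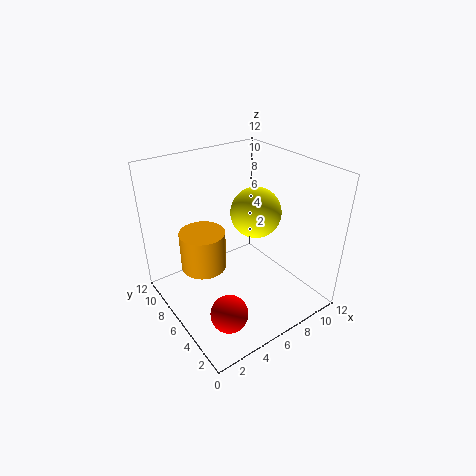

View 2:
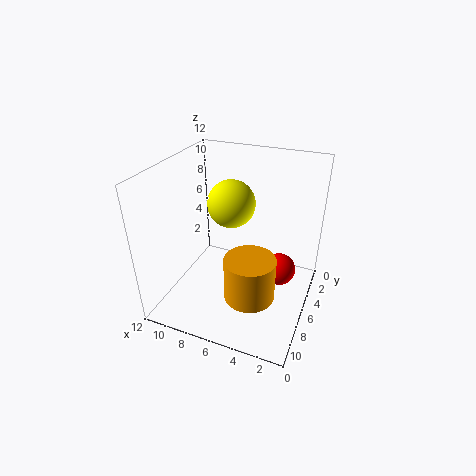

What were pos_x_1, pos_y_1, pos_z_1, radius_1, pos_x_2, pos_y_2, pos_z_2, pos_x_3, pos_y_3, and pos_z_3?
pos_x_1 = 4; pos_y_1 = 8.5; pos_z_1 = 2.5; radius_1 = 2; pos_x_2 = 7; pos_y_2 = 5; pos_z_2 = 8.5; pos_x_3 = 3; pos_y_3 = 3; pos_z_3 = 1.5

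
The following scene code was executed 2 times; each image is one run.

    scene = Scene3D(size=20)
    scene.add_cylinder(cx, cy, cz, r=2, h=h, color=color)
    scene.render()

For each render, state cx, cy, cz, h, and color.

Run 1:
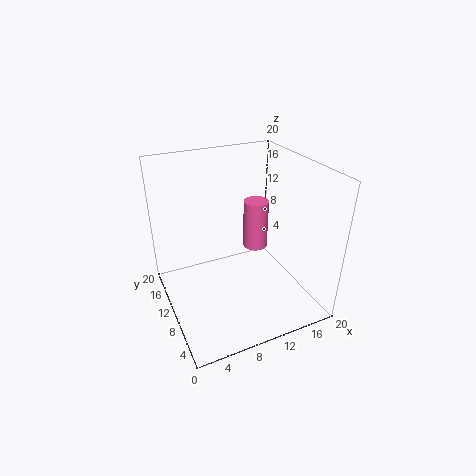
cx = 16
cy = 16
cz = 4
h = 8
color = 'hotpink'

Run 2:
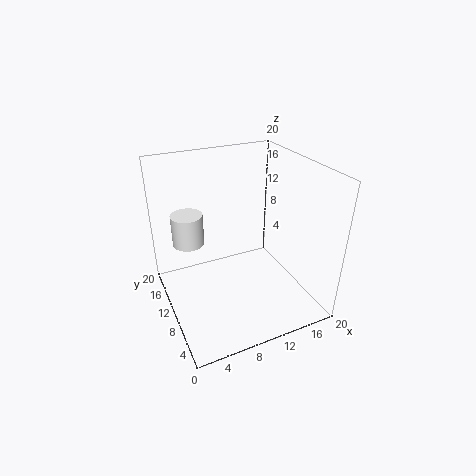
cx = 3
cy = 10
cz = 11
h = 4
color = 'white'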